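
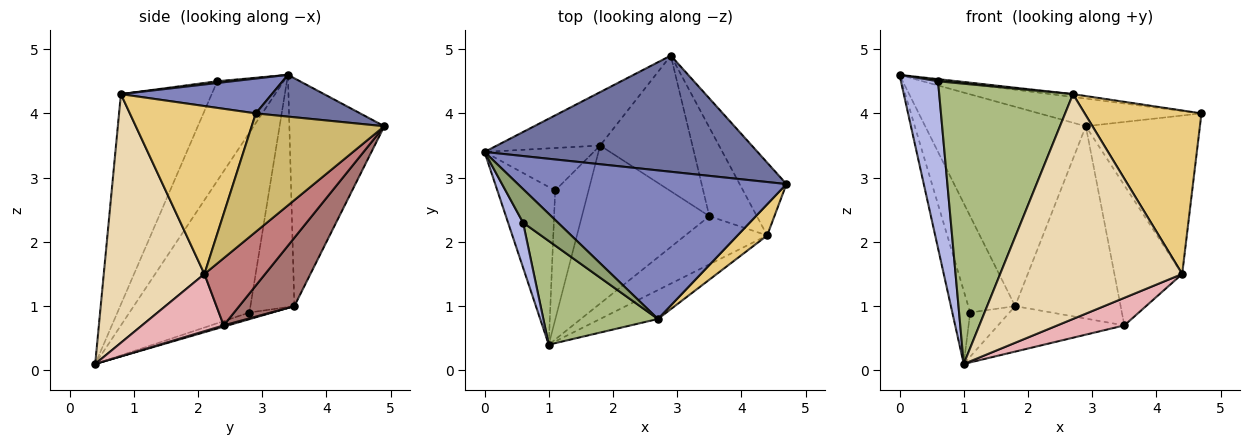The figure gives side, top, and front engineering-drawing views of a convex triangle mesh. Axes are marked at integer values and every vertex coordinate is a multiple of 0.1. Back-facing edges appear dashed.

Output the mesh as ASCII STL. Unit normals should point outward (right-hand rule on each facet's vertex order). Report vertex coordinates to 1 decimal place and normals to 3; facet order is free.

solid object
 facet normal 0.147 0.229 0.962
  outer loop
   vertex 2.9 4.9 3.8
   vertex 0.0 3.4 4.6
   vertex 4.7 2.9 4.0
  endloop
 endfacet
 facet normal 0.129 0.019 0.992
  outer loop
   vertex 2.7 0.8 4.3
   vertex 4.7 2.9 4.0
   vertex 0.0 3.4 4.6
  endloop
 endfacet
 facet normal -0.496 0.839 -0.225
  outer loop
   vertex 1.8 3.5 1.0
   vertex 0.0 3.4 4.6
   vertex 2.9 4.9 3.8
  endloop
 endfacet
 facet normal -0.865 -0.484 0.130
  outer loop
   vertex 0.6 2.3 4.5
   vertex 0.0 3.4 4.6
   vertex 1.0 0.4 0.1
  endloop
 endfacet
 facet normal 0.049 -0.064 0.997
  outer loop
   vertex 0.6 2.3 4.5
   vertex 2.7 0.8 4.3
   vertex 0.0 3.4 4.6
  endloop
 endfacet
 facet normal -0.537 -0.791 0.293
  outer loop
   vertex 0.6 2.3 4.5
   vertex 1.0 0.4 0.1
   vertex 2.7 0.8 4.3
  endloop
 endfacet
 facet normal -0.943 0.140 -0.303
  outer loop
   vertex 1.1 2.8 0.9
   vertex 1.0 0.4 0.1
   vertex 0.0 3.4 4.6
  endloop
 endfacet
 facet normal -0.651 0.695 -0.306
  outer loop
   vertex 1.1 2.8 0.9
   vertex 0.0 3.4 4.6
   vertex 1.8 3.5 1.0
  endloop
 endfacet
 facet normal -0.185 0.318 -0.930
  outer loop
   vertex 1.1 2.8 0.9
   vertex 1.8 3.5 1.0
   vertex 1.0 0.4 0.1
  endloop
 endfacet
 facet normal 0.726 0.625 -0.287
  outer loop
   vertex 4.4 2.1 1.5
   vertex 2.9 4.9 3.8
   vertex 4.7 2.9 4.0
  endloop
 endfacet
 facet normal 0.727 -0.674 0.128
  outer loop
   vertex 4.4 2.1 1.5
   vertex 4.7 2.9 4.0
   vertex 2.7 0.8 4.3
  endloop
 endfacet
 facet normal 0.481 -0.870 -0.112
  outer loop
   vertex 4.4 2.1 1.5
   vertex 2.7 0.8 4.3
   vertex 1.0 0.4 0.1
  endloop
 endfacet
 facet normal 0.393 0.752 -0.530
  outer loop
   vertex 3.5 2.4 0.7
   vertex 1.8 3.5 1.0
   vertex 2.9 4.9 3.8
  endloop
 endfacet
 facet normal 0.604 0.674 -0.426
  outer loop
   vertex 3.5 2.4 0.7
   vertex 2.9 4.9 3.8
   vertex 4.4 2.1 1.5
  endloop
 endfacet
 facet normal 0.009 0.277 -0.961
  outer loop
   vertex 3.5 2.4 0.7
   vertex 1.0 0.4 0.1
   vertex 1.8 3.5 1.0
  endloop
 endfacet
 facet normal 0.518 -0.425 -0.742
  outer loop
   vertex 3.5 2.4 0.7
   vertex 4.4 2.1 1.5
   vertex 1.0 0.4 0.1
  endloop
 endfacet
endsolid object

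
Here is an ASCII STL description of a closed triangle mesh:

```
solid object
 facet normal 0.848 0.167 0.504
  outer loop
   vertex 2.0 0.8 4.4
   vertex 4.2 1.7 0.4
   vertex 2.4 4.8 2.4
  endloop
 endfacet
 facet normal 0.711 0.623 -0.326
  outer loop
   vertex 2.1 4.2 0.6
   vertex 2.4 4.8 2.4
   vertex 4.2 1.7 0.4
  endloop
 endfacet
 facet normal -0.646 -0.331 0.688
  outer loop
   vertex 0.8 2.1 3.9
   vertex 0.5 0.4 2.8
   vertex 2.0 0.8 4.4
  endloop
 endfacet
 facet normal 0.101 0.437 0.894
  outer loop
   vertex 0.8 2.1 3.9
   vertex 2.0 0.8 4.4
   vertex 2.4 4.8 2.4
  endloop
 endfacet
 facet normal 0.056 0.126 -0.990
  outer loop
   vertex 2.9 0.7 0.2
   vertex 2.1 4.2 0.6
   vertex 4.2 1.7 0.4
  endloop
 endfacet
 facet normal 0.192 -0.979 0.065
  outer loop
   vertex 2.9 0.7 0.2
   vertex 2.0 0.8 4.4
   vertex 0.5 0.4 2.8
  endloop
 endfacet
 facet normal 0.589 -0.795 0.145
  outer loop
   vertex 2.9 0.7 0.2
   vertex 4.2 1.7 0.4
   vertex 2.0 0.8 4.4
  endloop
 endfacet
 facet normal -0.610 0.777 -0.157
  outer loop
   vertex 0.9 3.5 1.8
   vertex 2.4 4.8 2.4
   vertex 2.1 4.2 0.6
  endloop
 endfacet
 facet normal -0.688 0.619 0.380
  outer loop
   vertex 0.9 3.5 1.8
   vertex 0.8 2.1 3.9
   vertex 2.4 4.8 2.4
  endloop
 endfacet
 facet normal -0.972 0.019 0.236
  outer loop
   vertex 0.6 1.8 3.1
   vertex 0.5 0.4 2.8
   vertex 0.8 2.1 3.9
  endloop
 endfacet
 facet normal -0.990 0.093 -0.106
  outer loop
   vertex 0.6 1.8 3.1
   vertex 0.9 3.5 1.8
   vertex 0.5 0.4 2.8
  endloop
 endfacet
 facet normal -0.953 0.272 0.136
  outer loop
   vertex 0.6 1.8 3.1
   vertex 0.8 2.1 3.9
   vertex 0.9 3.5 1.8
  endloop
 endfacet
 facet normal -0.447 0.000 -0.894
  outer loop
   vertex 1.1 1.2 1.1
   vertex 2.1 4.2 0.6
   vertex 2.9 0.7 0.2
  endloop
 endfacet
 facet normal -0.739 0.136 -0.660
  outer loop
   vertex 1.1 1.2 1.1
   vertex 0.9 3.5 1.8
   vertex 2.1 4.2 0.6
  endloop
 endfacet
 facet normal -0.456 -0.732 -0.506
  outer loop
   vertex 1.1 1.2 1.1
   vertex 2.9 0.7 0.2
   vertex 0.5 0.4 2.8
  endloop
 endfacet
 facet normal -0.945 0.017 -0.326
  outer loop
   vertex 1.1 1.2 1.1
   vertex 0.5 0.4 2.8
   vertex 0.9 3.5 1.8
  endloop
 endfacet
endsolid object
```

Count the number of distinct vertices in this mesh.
10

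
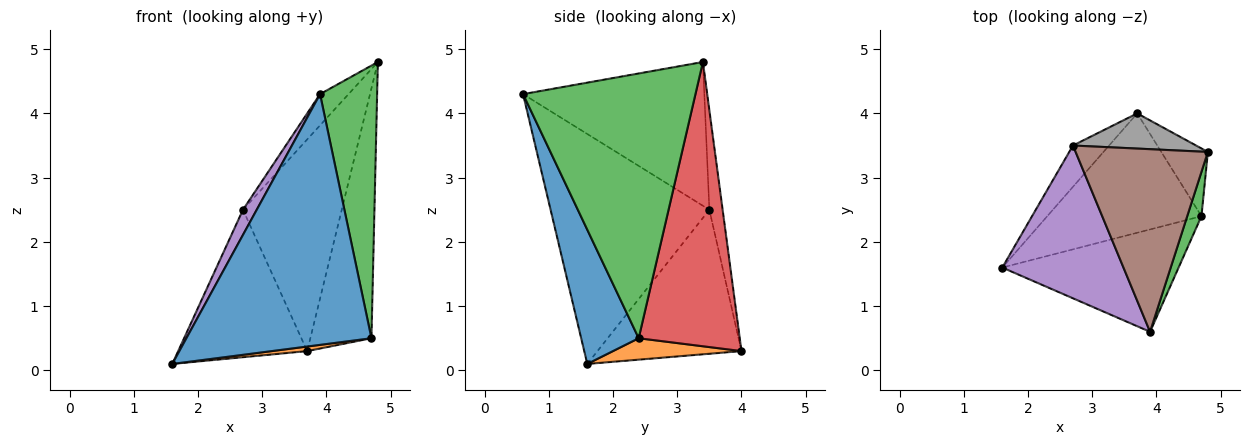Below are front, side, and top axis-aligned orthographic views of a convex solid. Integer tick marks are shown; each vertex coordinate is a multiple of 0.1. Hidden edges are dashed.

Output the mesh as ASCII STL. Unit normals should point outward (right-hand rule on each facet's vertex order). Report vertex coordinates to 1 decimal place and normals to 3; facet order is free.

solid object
 facet normal 0.276 -0.890 -0.363
  outer loop
   vertex 4.7 2.4 0.5
   vertex 3.9 0.6 4.3
   vertex 1.6 1.6 0.1
  endloop
 endfacet
 facet normal 0.137 -0.038 -0.990
  outer loop
   vertex 4.7 2.4 0.5
   vertex 1.6 1.6 0.1
   vertex 3.7 4.0 0.3
  endloop
 endfacet
 facet normal 0.948 -0.314 0.051
  outer loop
   vertex 4.7 2.4 0.5
   vertex 4.8 3.4 4.8
   vertex 3.9 0.6 4.3
  endloop
 endfacet
 facet normal 0.847 0.512 -0.139
  outer loop
   vertex 4.7 2.4 0.5
   vertex 3.7 4.0 0.3
   vertex 4.8 3.4 4.8
  endloop
 endfacet
 facet normal -0.882 -0.076 0.465
  outer loop
   vertex 2.7 3.5 2.5
   vertex 1.6 1.6 0.1
   vertex 3.9 0.6 4.3
  endloop
 endfacet
 facet normal -0.731 0.115 0.673
  outer loop
   vertex 2.7 3.5 2.5
   vertex 3.9 0.6 4.3
   vertex 4.8 3.4 4.8
  endloop
 endfacet
 facet normal -0.732 0.656 -0.184
  outer loop
   vertex 2.7 3.5 2.5
   vertex 3.7 4.0 0.3
   vertex 1.6 1.6 0.1
  endloop
 endfacet
 facet normal -0.131 0.978 0.163
  outer loop
   vertex 2.7 3.5 2.5
   vertex 4.8 3.4 4.8
   vertex 3.7 4.0 0.3
  endloop
 endfacet
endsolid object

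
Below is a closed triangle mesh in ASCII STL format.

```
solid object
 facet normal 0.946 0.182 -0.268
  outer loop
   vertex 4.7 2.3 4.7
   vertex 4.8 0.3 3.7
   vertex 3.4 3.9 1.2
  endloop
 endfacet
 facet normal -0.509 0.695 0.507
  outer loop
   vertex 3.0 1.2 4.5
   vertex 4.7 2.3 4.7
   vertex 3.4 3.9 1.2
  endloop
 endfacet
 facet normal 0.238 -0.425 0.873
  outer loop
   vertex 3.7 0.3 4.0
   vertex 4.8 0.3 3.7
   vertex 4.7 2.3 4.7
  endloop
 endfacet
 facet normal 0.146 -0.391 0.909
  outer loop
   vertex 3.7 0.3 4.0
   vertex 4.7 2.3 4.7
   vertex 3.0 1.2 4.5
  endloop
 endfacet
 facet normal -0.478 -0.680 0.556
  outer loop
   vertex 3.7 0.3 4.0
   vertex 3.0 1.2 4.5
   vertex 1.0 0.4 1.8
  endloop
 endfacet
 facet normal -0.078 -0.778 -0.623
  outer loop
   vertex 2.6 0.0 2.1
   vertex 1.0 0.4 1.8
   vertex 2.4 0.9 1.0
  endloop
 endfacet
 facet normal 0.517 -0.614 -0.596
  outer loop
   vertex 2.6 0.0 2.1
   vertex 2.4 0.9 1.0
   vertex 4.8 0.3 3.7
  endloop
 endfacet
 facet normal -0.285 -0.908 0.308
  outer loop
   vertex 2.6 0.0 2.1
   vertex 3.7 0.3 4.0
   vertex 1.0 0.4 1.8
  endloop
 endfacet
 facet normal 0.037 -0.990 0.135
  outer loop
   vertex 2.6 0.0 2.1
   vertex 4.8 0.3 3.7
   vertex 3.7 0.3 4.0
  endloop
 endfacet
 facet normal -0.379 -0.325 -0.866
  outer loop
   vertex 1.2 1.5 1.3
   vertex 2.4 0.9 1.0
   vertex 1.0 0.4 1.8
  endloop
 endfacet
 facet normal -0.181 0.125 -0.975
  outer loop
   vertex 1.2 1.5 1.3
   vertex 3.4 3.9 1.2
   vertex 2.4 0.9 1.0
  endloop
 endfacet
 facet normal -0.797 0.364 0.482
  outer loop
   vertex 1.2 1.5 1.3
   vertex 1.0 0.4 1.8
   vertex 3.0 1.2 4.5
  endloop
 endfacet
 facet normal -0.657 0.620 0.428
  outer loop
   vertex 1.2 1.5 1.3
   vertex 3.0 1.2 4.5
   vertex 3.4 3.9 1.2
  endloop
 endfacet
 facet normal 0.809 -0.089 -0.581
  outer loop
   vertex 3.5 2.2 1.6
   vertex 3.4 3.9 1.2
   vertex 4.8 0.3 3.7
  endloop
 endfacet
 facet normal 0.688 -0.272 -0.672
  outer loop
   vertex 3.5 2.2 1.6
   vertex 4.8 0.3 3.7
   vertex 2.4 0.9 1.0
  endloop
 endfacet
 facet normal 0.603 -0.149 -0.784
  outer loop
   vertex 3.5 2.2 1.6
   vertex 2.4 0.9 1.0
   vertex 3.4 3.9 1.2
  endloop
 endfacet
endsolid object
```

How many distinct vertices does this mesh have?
10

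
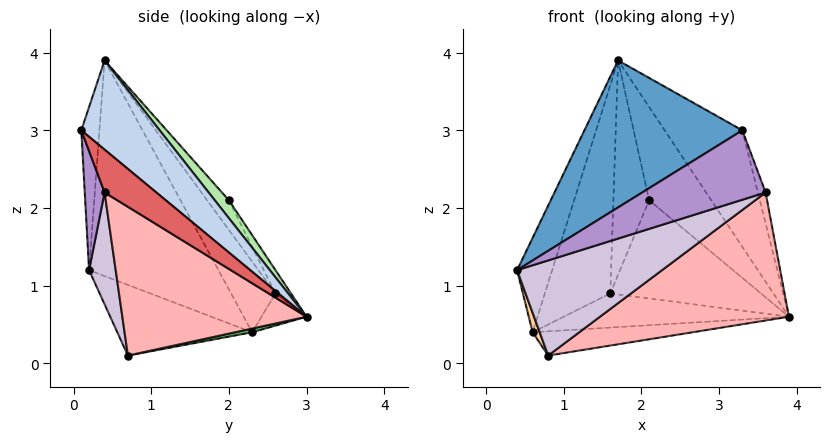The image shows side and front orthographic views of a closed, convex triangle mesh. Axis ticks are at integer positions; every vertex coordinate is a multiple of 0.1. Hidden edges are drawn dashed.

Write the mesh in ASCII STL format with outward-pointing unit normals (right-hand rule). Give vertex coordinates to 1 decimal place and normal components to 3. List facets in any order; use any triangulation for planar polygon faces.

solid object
 facet normal -0.113 -0.985 0.127
  outer loop
   vertex 1.7 0.4 3.9
   vertex 0.4 0.2 1.2
   vertex 3.3 0.1 3.0
  endloop
 endfacet
 facet normal 0.495 0.491 0.717
  outer loop
   vertex 1.7 0.4 3.9
   vertex 3.3 0.1 3.0
   vertex 3.9 3.0 0.6
  endloop
 endfacet
 facet normal -0.882 0.239 0.407
  outer loop
   vertex 0.6 2.3 0.4
   vertex 0.4 0.2 1.2
   vertex 1.7 0.4 3.9
  endloop
 endfacet
 facet normal -0.931 -0.049 -0.361
  outer loop
   vertex 0.8 0.7 0.1
   vertex 0.4 0.2 1.2
   vertex 0.6 2.3 0.4
  endloop
 endfacet
 facet normal 0.020 0.187 -0.982
  outer loop
   vertex 0.8 0.7 0.1
   vertex 0.6 2.3 0.4
   vertex 3.9 3.0 0.6
  endloop
 endfacet
 facet normal 0.163 0.719 0.675
  outer loop
   vertex 2.1 2.0 2.1
   vertex 1.7 0.4 3.9
   vertex 3.9 3.0 0.6
  endloop
 endfacet
 facet normal 0.910 0.136 0.392
  outer loop
   vertex 3.6 0.4 2.2
   vertex 3.9 3.0 0.6
   vertex 3.3 0.1 3.0
  endloop
 endfacet
 facet normal 0.485 -0.498 -0.718
  outer loop
   vertex 3.6 0.4 2.2
   vertex 0.8 0.7 0.1
   vertex 3.9 3.0 0.6
  endloop
 endfacet
 facet normal 0.152 -0.943 -0.297
  outer loop
   vertex 3.6 0.4 2.2
   vertex 3.3 0.1 3.0
   vertex 0.4 0.2 1.2
  endloop
 endfacet
 facet normal 0.169 -0.919 -0.356
  outer loop
   vertex 3.6 0.4 2.2
   vertex 0.4 0.2 1.2
   vertex 0.8 0.7 0.1
  endloop
 endfacet
 facet normal -0.476 0.702 0.530
  outer loop
   vertex 1.6 2.6 0.9
   vertex 0.6 2.3 0.4
   vertex 1.7 0.4 3.9
  endloop
 endfacet
 facet normal -0.437 0.718 0.541
  outer loop
   vertex 1.6 2.6 0.9
   vertex 1.7 0.4 3.9
   vertex 2.1 2.0 2.1
  endloop
 endfacet
 facet normal -0.192 0.962 -0.192
  outer loop
   vertex 1.6 2.6 0.9
   vertex 3.9 3.0 0.6
   vertex 0.6 2.3 0.4
  endloop
 endfacet
 facet normal -0.090 0.875 0.475
  outer loop
   vertex 1.6 2.6 0.9
   vertex 2.1 2.0 2.1
   vertex 3.9 3.0 0.6
  endloop
 endfacet
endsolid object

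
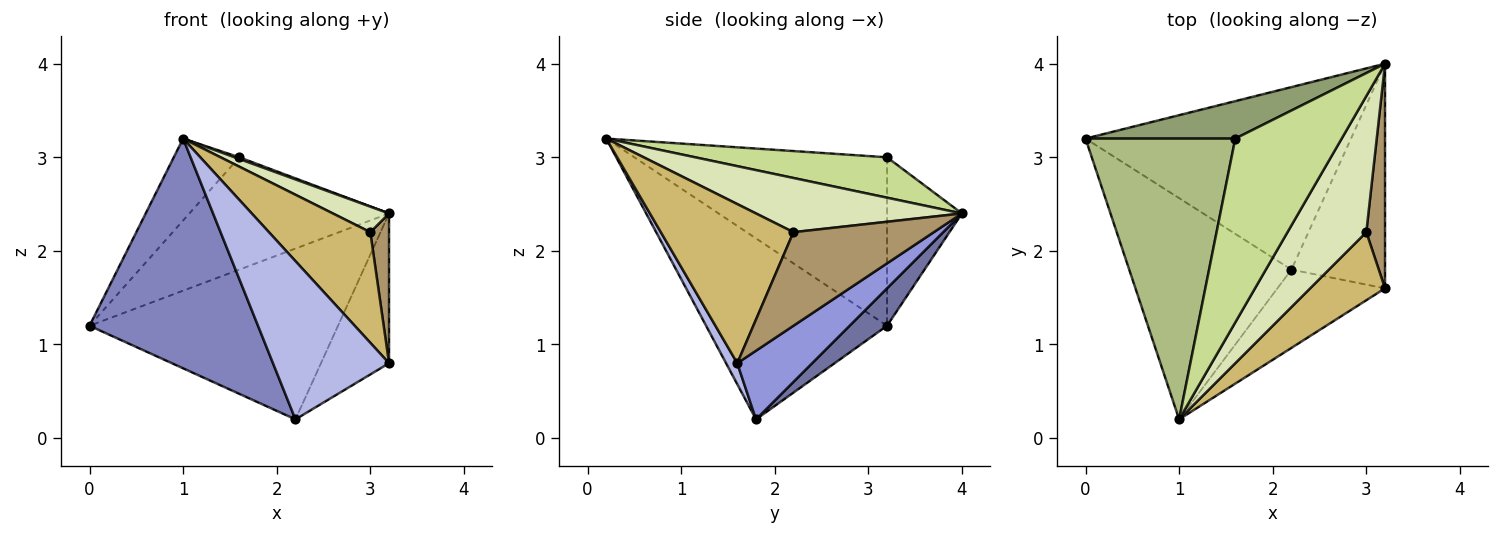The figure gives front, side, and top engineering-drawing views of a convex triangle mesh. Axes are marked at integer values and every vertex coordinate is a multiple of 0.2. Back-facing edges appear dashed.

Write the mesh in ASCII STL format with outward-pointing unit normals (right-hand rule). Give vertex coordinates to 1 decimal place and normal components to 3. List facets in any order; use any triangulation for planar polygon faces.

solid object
 facet normal 0.102 0.680 -0.726
  outer loop
   vertex 2.2 1.8 0.2
   vertex 0.0 3.2 1.2
   vertex 3.2 4.0 2.4
  endloop
 endfacet
 facet normal -0.612 -0.570 -0.549
  outer loop
   vertex 2.2 1.8 0.2
   vertex 1.0 0.2 3.2
   vertex 0.0 3.2 1.2
  endloop
 endfacet
 facet normal 0.521 0.474 -0.710
  outer loop
   vertex 3.2 1.6 0.8
   vertex 2.2 1.8 0.2
   vertex 3.2 4.0 2.4
  endloop
 endfacet
 facet normal 0.086 -0.893 -0.442
  outer loop
   vertex 3.2 1.6 0.8
   vertex 1.0 0.2 3.2
   vertex 2.2 1.8 0.2
  endloop
 endfacet
 facet normal -0.335 0.894 0.298
  outer loop
   vertex 1.6 3.2 3.0
   vertex 3.2 4.0 2.4
   vertex 0.0 3.2 1.2
  endloop
 endfacet
 facet normal -0.734 0.190 0.652
  outer loop
   vertex 1.6 3.2 3.0
   vertex 0.0 3.2 1.2
   vertex 1.0 0.2 3.2
  endloop
 endfacet
 facet normal 0.355 -0.009 0.935
  outer loop
   vertex 1.6 3.2 3.0
   vertex 1.0 0.2 3.2
   vertex 3.2 4.0 2.4
  endloop
 endfacet
 facet normal 0.560 -0.153 0.814
  outer loop
   vertex 3.0 2.2 2.2
   vertex 3.2 4.0 2.4
   vertex 1.0 0.2 3.2
  endloop
 endfacet
 facet normal 0.972 -0.130 0.194
  outer loop
   vertex 3.0 2.2 2.2
   vertex 3.2 1.6 0.8
   vertex 3.2 4.0 2.4
  endloop
 endfacet
 facet normal 0.744 -0.569 0.350
  outer loop
   vertex 3.0 2.2 2.2
   vertex 1.0 0.2 3.2
   vertex 3.2 1.6 0.8
  endloop
 endfacet
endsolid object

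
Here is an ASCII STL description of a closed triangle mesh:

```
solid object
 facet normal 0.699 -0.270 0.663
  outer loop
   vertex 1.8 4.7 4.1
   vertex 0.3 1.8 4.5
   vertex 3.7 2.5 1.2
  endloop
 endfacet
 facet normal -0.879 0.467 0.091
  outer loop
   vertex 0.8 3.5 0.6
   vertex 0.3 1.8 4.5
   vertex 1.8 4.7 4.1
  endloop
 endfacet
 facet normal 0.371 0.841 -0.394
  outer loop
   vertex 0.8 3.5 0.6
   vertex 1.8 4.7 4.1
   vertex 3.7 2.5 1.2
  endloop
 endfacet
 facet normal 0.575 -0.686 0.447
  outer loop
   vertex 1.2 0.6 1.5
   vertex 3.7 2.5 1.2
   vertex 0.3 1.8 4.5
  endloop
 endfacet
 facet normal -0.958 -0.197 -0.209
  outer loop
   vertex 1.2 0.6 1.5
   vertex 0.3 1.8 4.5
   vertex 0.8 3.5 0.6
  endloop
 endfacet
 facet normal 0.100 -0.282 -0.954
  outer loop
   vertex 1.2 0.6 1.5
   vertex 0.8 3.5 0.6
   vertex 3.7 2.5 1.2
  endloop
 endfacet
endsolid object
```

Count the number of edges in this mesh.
9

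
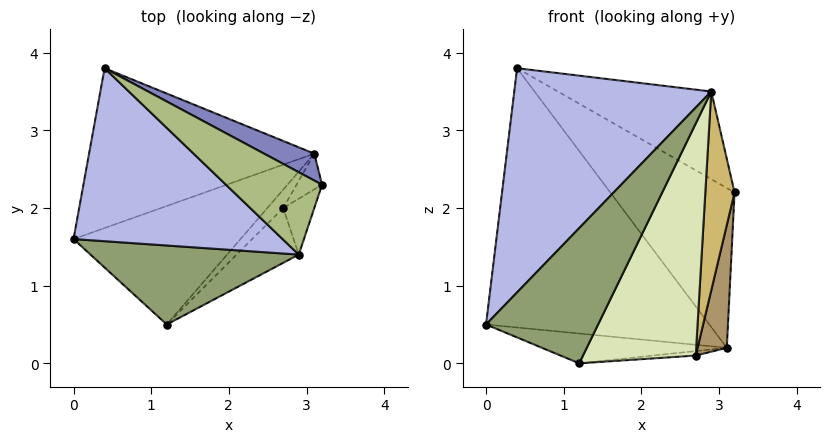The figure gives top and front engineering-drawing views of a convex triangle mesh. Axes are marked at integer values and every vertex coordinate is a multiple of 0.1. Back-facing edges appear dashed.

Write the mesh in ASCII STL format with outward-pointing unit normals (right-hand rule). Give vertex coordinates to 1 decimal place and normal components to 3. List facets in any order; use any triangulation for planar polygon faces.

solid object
 facet normal -0.333 0.803 -0.495
  outer loop
   vertex 3.1 2.7 0.2
   vertex 0.0 1.6 0.5
   vertex 0.4 3.8 3.8
  endloop
 endfacet
 facet normal 0.529 0.837 0.141
  outer loop
   vertex 3.1 2.7 0.2
   vertex 0.4 3.8 3.8
   vertex 3.2 2.3 2.2
  endloop
 endfacet
 facet normal -0.178 0.240 -0.954
  outer loop
   vertex 3.1 2.7 0.2
   vertex 1.2 0.5 0.0
   vertex 0.0 1.6 0.5
  endloop
 endfacet
 facet normal -0.566 -0.653 0.504
  outer loop
   vertex 2.9 1.4 3.5
   vertex 0.4 3.8 3.8
   vertex 0.0 1.6 0.5
  endloop
 endfacet
 facet normal -0.503 -0.746 0.436
  outer loop
   vertex 2.9 1.4 3.5
   vertex 0.0 1.6 0.5
   vertex 1.2 0.5 0.0
  endloop
 endfacet
 facet normal 0.616 0.574 0.540
  outer loop
   vertex 2.9 1.4 3.5
   vertex 3.2 2.3 2.2
   vertex 0.4 3.8 3.8
  endloop
 endfacet
 facet normal -0.170 0.234 -0.957
  outer loop
   vertex 2.7 2.0 0.1
   vertex 1.2 0.5 0.0
   vertex 3.1 2.7 0.2
  endloop
 endfacet
 facet normal 0.703 -0.692 -0.163
  outer loop
   vertex 2.7 2.0 0.1
   vertex 2.9 1.4 3.5
   vertex 1.2 0.5 0.0
  endloop
 endfacet
 facet normal 0.868 -0.476 -0.139
  outer loop
   vertex 2.7 2.0 0.1
   vertex 3.1 2.7 0.2
   vertex 3.2 2.3 2.2
  endloop
 endfacet
 facet normal 0.864 -0.485 -0.136
  outer loop
   vertex 2.7 2.0 0.1
   vertex 3.2 2.3 2.2
   vertex 2.9 1.4 3.5
  endloop
 endfacet
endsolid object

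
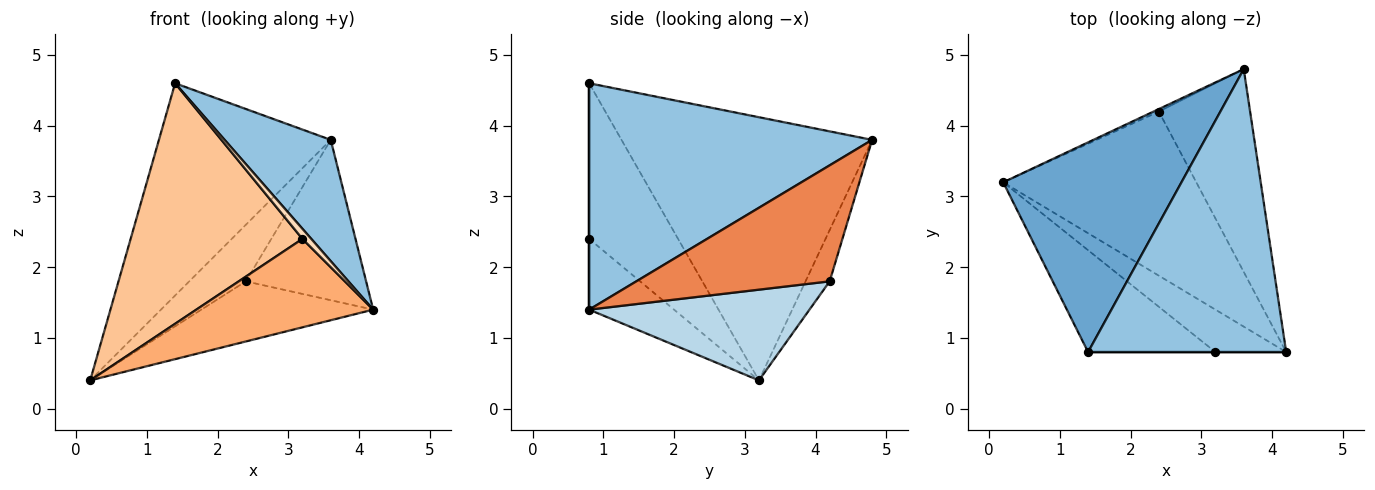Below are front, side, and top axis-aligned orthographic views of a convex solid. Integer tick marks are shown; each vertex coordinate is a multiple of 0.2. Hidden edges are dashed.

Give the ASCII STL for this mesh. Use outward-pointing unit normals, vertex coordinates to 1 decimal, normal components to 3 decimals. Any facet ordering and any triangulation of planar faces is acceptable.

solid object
 facet normal -0.720 0.494 0.488
  outer loop
   vertex 1.4 0.8 4.6
   vertex 3.6 4.8 3.8
   vertex 0.2 3.2 0.4
  endloop
 endfacet
 facet normal 0.724 -0.272 0.634
  outer loop
   vertex 1.4 0.8 4.6
   vertex 4.2 0.8 1.4
   vertex 3.6 4.8 3.8
  endloop
 endfacet
 facet normal 0.404 0.315 -0.859
  outer loop
   vertex 2.4 4.2 1.8
   vertex 4.2 0.8 1.4
   vertex 0.2 3.2 0.4
  endloop
 endfacet
 facet normal -0.392 0.919 -0.041
  outer loop
   vertex 2.4 4.2 1.8
   vertex 0.2 3.2 0.4
   vertex 3.6 4.8 3.8
  endloop
 endfacet
 facet normal 0.706 0.439 -0.555
  outer loop
   vertex 2.4 4.2 1.8
   vertex 3.6 4.8 3.8
   vertex 4.2 0.8 1.4
  endloop
 endfacet
 facet normal -0.397 -0.827 -0.397
  outer loop
   vertex 3.2 0.8 2.4
   vertex 0.2 3.2 0.4
   vertex 4.2 0.8 1.4
  endloop
 endfacet
 facet normal -0.430 -0.831 -0.352
  outer loop
   vertex 3.2 0.8 2.4
   vertex 1.4 0.8 4.6
   vertex 0.2 3.2 0.4
  endloop
 endfacet
 facet normal 0.000 -1.000 0.000
  outer loop
   vertex 3.2 0.8 2.4
   vertex 4.2 0.8 1.4
   vertex 1.4 0.8 4.6
  endloop
 endfacet
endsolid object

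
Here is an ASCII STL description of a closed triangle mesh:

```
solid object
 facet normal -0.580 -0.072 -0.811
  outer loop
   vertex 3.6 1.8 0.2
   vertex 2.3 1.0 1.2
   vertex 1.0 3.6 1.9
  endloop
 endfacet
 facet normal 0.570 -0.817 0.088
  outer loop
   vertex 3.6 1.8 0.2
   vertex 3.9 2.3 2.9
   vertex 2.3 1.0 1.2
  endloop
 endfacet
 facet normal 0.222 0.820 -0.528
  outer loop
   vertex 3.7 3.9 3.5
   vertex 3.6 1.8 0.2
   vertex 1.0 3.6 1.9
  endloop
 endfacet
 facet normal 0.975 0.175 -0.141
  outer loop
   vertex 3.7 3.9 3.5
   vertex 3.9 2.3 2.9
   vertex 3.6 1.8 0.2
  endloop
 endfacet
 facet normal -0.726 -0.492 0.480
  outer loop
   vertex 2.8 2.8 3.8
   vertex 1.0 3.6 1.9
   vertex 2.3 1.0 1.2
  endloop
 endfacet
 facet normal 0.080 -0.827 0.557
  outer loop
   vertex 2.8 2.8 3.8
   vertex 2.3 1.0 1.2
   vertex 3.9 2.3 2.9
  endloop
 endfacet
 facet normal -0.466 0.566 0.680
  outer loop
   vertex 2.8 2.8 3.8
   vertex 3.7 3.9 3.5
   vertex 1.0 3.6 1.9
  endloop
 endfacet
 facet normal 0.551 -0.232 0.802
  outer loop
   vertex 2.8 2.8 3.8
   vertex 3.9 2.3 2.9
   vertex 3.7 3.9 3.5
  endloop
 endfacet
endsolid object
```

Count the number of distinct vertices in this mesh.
6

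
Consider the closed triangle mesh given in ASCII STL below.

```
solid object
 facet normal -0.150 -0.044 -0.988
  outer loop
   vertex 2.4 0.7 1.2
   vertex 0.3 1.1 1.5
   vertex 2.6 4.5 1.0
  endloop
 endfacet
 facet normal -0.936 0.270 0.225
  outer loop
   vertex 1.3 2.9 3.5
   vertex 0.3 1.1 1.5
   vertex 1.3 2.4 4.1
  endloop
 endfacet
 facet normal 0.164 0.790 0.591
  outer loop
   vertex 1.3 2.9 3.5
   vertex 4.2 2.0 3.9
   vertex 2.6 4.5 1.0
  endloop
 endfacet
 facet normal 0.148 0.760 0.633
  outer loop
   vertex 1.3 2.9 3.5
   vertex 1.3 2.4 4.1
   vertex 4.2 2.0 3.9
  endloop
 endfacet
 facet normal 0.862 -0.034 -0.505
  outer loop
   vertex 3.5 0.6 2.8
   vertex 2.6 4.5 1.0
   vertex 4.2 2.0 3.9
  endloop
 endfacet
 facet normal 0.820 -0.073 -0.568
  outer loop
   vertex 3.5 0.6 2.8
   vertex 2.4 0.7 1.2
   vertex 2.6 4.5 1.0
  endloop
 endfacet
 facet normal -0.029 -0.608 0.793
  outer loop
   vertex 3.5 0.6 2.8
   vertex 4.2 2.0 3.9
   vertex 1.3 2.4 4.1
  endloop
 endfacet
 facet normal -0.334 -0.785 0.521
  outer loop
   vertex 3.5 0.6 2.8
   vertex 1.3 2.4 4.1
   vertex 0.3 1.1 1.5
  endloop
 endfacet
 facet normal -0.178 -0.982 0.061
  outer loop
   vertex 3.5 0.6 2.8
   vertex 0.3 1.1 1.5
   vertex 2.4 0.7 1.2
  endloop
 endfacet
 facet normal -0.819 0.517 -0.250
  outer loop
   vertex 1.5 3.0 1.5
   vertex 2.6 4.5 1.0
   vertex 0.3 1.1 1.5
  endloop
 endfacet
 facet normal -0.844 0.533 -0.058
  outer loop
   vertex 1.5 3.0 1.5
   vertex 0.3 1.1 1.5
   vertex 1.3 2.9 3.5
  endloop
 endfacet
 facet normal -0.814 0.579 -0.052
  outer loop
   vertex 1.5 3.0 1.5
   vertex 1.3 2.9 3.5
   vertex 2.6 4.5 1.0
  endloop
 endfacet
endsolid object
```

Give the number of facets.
12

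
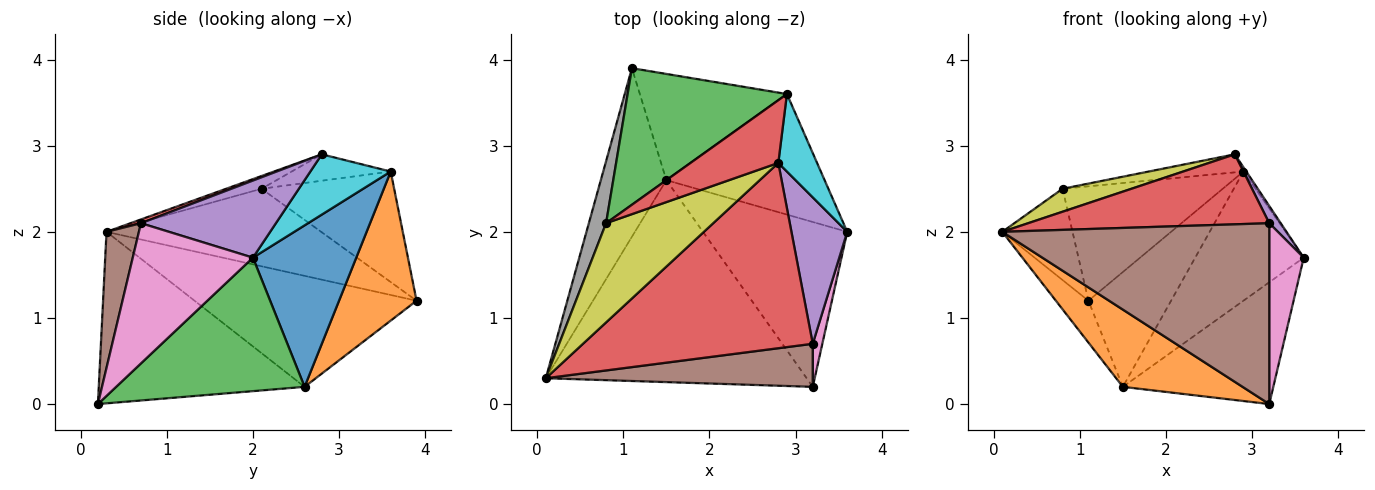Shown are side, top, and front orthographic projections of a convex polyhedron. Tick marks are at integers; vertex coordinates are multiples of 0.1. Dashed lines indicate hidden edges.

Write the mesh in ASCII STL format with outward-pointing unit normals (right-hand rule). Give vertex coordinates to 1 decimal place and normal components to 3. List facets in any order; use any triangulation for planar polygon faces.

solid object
 facet normal -0.854 0.125 -0.504
  outer loop
   vertex 1.5 2.6 0.2
   vertex 0.1 0.3 2.0
   vertex 1.1 3.9 1.2
  endloop
 endfacet
 facet normal -0.523 -0.304 -0.796
  outer loop
   vertex 1.5 2.6 0.2
   vertex 3.2 0.2 0.0
   vertex 0.1 0.3 2.0
  endloop
 endfacet
 facet normal 0.597 0.477 -0.645
  outer loop
   vertex 1.5 2.6 0.2
   vertex 3.6 2.0 1.7
   vertex 3.2 0.2 0.0
  endloop
 endfacet
 facet normal 0.015 -0.353 0.935
  outer loop
   vertex 3.2 0.7 2.1
   vertex 2.8 2.8 2.9
   vertex 0.1 0.3 2.0
  endloop
 endfacet
 facet normal 0.808 -0.069 0.585
  outer loop
   vertex 3.2 0.7 2.1
   vertex 3.6 2.0 1.7
   vertex 2.8 2.8 2.9
  endloop
 endfacet
 facet normal 0.117 -0.966 0.230
  outer loop
   vertex 3.2 0.7 2.1
   vertex 0.1 0.3 2.0
   vertex 3.2 0.2 0.0
  endloop
 endfacet
 facet normal 0.959 -0.275 0.065
  outer loop
   vertex 3.2 0.7 2.1
   vertex 3.2 0.2 0.0
   vertex 3.6 2.0 1.7
  endloop
 endfacet
 facet normal -0.930 0.304 0.207
  outer loop
   vertex 0.8 2.1 2.5
   vertex 1.1 3.9 1.2
   vertex 0.1 0.3 2.0
  endloop
 endfacet
 facet normal -0.115 -0.224 0.968
  outer loop
   vertex 0.8 2.1 2.5
   vertex 0.1 0.3 2.0
   vertex 2.8 2.8 2.9
  endloop
 endfacet
 facet normal 0.841 0.030 0.541
  outer loop
   vertex 2.9 3.6 2.7
   vertex 2.8 2.8 2.9
   vertex 3.6 2.0 1.7
  endloop
 endfacet
 facet normal 0.571 0.600 -0.560
  outer loop
   vertex 2.9 3.6 2.7
   vertex 3.6 2.0 1.7
   vertex 1.5 2.6 0.2
  endloop
 endfacet
 facet normal 0.567 0.605 -0.559
  outer loop
   vertex 2.9 3.6 2.7
   vertex 1.5 2.6 0.2
   vertex 1.1 3.9 1.2
  endloop
 endfacet
 facet normal -0.469 0.567 0.677
  outer loop
   vertex 2.9 3.6 2.7
   vertex 1.1 3.9 1.2
   vertex 0.8 2.1 2.5
  endloop
 endfacet
 facet normal -0.278 0.266 0.923
  outer loop
   vertex 2.9 3.6 2.7
   vertex 0.8 2.1 2.5
   vertex 2.8 2.8 2.9
  endloop
 endfacet
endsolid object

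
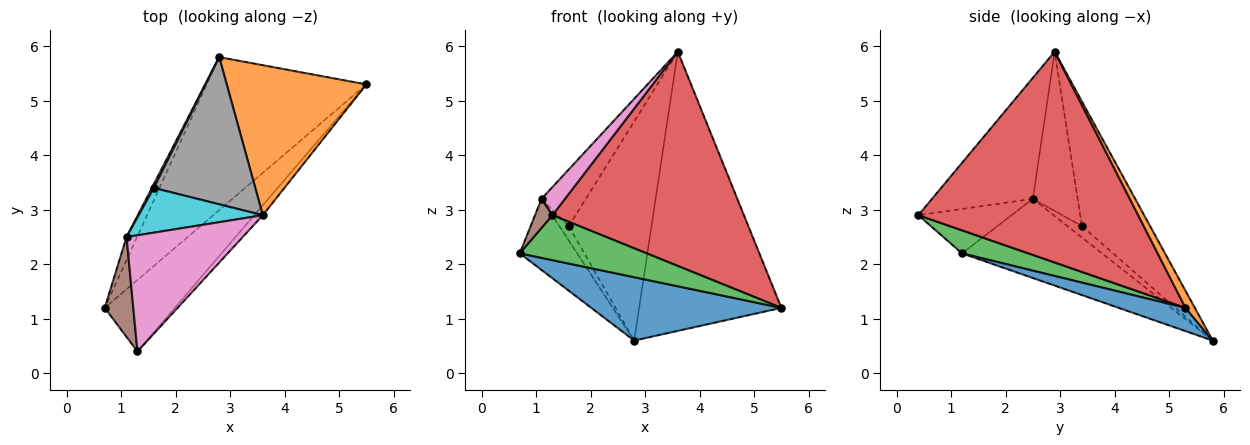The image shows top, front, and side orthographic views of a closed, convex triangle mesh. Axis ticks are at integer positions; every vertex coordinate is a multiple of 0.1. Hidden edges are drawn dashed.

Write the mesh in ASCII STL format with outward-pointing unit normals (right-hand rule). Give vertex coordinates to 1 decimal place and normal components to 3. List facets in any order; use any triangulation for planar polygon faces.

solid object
 facet normal 0.133 -0.379 -0.916
  outer loop
   vertex 2.8 5.8 0.6
   vertex 5.5 5.3 1.2
   vertex 0.7 1.2 2.2
  endloop
 endfacet
 facet normal 0.058 0.879 0.472
  outer loop
   vertex 3.6 2.9 5.9
   vertex 5.5 5.3 1.2
   vertex 2.8 5.8 0.6
  endloop
 endfacet
 facet normal 0.268 -0.513 -0.816
  outer loop
   vertex 1.3 0.4 2.9
   vertex 0.7 1.2 2.2
   vertex 5.5 5.3 1.2
  endloop
 endfacet
 facet normal 0.754 -0.657 -0.031
  outer loop
   vertex 1.3 0.4 2.9
   vertex 5.5 5.3 1.2
   vertex 3.6 2.9 5.9
  endloop
 endfacet
 facet normal -0.918 0.377 -0.122
  outer loop
   vertex 1.1 2.5 3.2
   vertex 2.8 5.8 0.6
   vertex 0.7 1.2 2.2
  endloop
 endfacet
 facet normal -0.831 -0.155 0.534
  outer loop
   vertex 1.1 2.5 3.2
   vertex 0.7 1.2 2.2
   vertex 1.3 0.4 2.9
  endloop
 endfacet
 facet normal -0.711 -0.165 0.683
  outer loop
   vertex 1.1 2.5 3.2
   vertex 1.3 0.4 2.9
   vertex 3.6 2.9 5.9
  endloop
 endfacet
 facet normal -0.565 0.685 0.460
  outer loop
   vertex 1.6 3.4 2.7
   vertex 3.6 2.9 5.9
   vertex 2.8 5.8 0.6
  endloop
 endfacet
 facet normal -0.829 0.541 0.144
  outer loop
   vertex 1.6 3.4 2.7
   vertex 2.8 5.8 0.6
   vertex 1.1 2.5 3.2
  endloop
 endfacet
 facet normal -0.622 0.615 0.485
  outer loop
   vertex 1.6 3.4 2.7
   vertex 1.1 2.5 3.2
   vertex 3.6 2.9 5.9
  endloop
 endfacet
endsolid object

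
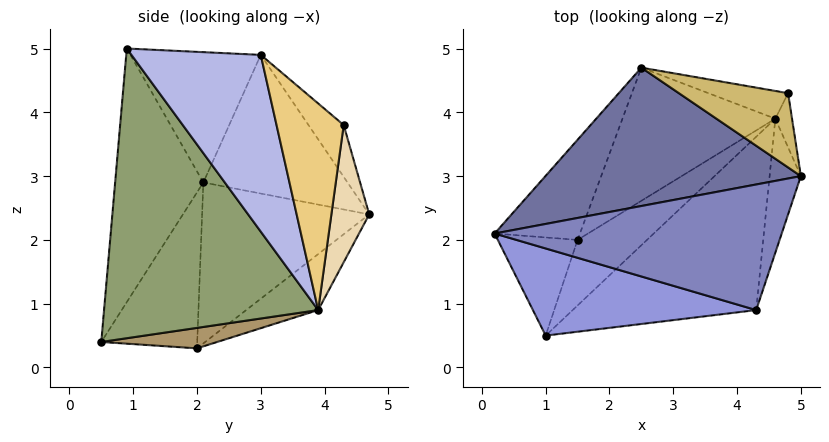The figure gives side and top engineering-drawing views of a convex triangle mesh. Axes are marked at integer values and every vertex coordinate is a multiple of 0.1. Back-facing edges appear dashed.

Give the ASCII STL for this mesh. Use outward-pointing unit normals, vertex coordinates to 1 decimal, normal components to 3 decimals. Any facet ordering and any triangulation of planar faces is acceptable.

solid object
 facet normal -0.411 0.509 0.757
  outer loop
   vertex 2.5 4.7 2.4
   vertex 0.2 2.1 2.9
   vertex 5.0 3.0 4.9
  endloop
 endfacet
 facet normal -0.407 0.178 0.896
  outer loop
   vertex 4.3 0.9 5.0
   vertex 5.0 3.0 4.9
   vertex 0.2 2.1 2.9
  endloop
 endfacet
 facet normal -0.435 -0.815 0.383
  outer loop
   vertex 4.3 0.9 5.0
   vertex 0.2 2.1 2.9
   vertex 1.0 0.5 0.4
  endloop
 endfacet
 facet normal 0.933 -0.319 -0.165
  outer loop
   vertex 4.3 0.9 5.0
   vertex 4.6 3.9 0.9
   vertex 5.0 3.0 4.9
  endloop
 endfacet
 facet normal 0.655 -0.632 -0.415
  outer loop
   vertex 4.3 0.9 5.0
   vertex 1.0 0.5 0.4
   vertex 4.6 3.9 0.9
  endloop
 endfacet
 facet normal -0.727 0.569 -0.385
  outer loop
   vertex 1.5 2.0 0.3
   vertex 0.2 2.1 2.9
   vertex 2.5 4.7 2.4
  endloop
 endfacet
 facet normal -0.860 0.257 -0.440
  outer loop
   vertex 1.5 2.0 0.3
   vertex 1.0 0.5 0.4
   vertex 0.2 2.1 2.9
  endloop
 endfacet
 facet normal -0.261 0.651 -0.713
  outer loop
   vertex 1.5 2.0 0.3
   vertex 2.5 4.7 2.4
   vertex 4.6 3.9 0.9
  endloop
 endfacet
 facet normal 0.279 -0.156 -0.947
  outer loop
   vertex 1.5 2.0 0.3
   vertex 4.6 3.9 0.9
   vertex 1.0 0.5 0.4
  endloop
 endfacet
 facet normal -0.351 0.573 0.741
  outer loop
   vertex 4.8 4.3 3.8
   vertex 2.5 4.7 2.4
   vertex 5.0 3.0 4.9
  endloop
 endfacet
 facet normal 0.993 0.085 -0.080
  outer loop
   vertex 4.8 4.3 3.8
   vertex 5.0 3.0 4.9
   vertex 4.6 3.9 0.9
  endloop
 endfacet
 facet normal 0.257 0.955 -0.149
  outer loop
   vertex 4.8 4.3 3.8
   vertex 4.6 3.9 0.9
   vertex 2.5 4.7 2.4
  endloop
 endfacet
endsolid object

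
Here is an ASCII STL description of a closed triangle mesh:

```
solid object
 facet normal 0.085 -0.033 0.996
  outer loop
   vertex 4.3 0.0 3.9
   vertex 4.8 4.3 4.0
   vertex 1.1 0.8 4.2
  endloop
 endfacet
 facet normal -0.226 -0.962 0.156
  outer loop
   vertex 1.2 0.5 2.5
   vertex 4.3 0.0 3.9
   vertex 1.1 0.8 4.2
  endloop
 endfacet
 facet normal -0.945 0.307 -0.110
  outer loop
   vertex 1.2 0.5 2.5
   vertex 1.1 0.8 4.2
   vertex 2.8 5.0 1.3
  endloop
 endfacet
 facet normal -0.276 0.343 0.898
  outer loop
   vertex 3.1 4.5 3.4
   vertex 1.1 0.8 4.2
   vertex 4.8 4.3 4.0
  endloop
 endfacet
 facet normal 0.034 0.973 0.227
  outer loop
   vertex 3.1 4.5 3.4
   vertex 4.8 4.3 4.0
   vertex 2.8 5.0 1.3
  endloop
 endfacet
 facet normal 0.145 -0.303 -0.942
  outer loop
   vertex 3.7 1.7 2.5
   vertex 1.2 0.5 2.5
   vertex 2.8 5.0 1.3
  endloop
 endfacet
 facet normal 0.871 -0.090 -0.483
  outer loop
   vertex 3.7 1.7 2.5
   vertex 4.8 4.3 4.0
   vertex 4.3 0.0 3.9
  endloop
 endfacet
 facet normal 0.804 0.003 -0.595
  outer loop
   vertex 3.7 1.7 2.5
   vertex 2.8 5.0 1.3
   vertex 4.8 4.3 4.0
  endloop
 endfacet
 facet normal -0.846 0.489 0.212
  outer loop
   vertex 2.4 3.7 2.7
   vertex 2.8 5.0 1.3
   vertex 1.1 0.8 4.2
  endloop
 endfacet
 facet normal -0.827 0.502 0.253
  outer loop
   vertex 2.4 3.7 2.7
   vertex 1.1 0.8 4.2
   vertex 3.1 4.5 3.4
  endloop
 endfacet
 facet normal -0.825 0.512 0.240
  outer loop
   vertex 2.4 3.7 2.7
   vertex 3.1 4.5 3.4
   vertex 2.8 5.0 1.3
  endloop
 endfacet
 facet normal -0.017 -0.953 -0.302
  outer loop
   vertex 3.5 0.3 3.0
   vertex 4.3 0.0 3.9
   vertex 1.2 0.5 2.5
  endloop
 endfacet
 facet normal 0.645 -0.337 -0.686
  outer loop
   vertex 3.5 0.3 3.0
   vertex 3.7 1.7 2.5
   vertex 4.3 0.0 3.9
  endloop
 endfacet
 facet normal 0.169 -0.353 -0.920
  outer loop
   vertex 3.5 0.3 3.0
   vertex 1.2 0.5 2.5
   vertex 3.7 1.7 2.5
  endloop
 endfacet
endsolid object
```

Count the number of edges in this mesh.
21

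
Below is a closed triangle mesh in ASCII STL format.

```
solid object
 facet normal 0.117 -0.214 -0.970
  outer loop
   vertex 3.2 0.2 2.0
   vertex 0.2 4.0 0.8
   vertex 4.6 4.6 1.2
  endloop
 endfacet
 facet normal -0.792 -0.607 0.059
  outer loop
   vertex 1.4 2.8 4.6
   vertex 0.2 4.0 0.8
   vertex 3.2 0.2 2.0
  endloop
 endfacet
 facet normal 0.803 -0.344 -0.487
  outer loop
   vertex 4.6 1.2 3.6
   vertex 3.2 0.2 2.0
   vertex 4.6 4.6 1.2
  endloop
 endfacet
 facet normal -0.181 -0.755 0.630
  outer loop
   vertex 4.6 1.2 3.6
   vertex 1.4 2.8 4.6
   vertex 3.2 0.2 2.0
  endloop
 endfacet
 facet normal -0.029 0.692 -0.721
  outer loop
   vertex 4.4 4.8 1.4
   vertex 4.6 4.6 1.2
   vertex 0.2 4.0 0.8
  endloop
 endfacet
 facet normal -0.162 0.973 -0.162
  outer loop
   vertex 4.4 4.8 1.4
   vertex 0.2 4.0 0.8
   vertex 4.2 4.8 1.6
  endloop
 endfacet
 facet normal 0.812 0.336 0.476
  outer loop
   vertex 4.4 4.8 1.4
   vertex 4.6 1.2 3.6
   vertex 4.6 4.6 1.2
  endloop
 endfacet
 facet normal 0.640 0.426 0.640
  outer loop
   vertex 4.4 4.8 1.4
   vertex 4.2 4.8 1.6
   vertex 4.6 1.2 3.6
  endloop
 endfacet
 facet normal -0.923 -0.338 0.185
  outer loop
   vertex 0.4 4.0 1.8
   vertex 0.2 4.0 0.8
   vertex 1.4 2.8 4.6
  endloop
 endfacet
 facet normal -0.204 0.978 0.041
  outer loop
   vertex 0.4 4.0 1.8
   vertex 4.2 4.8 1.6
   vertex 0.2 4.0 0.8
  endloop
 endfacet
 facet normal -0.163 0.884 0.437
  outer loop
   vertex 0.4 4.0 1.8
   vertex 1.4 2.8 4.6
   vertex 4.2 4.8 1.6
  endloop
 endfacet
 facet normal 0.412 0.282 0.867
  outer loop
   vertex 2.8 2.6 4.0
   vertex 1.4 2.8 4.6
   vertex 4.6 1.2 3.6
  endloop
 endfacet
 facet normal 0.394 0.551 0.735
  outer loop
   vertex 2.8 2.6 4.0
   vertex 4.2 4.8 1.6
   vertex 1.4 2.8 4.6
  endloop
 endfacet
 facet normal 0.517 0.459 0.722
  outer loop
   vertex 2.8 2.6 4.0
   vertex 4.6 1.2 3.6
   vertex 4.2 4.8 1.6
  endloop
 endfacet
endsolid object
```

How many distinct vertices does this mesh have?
9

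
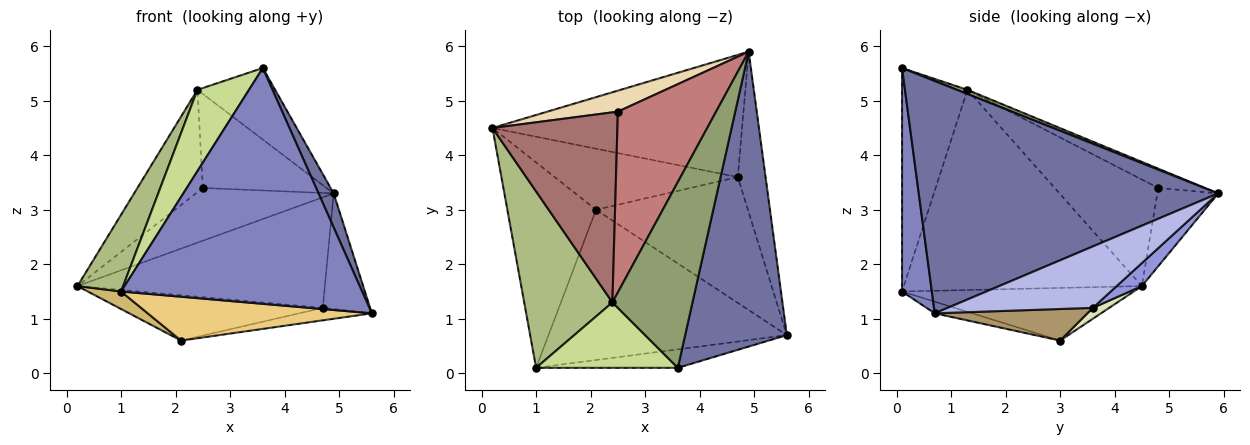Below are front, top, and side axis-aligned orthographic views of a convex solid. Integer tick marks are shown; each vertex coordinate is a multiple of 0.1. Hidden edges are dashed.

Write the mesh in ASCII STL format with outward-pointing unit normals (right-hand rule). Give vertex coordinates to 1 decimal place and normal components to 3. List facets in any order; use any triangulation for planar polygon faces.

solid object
 facet normal 0.915 -0.046 0.401
  outer loop
   vertex 3.6 0.1 5.6
   vertex 5.6 0.7 1.1
   vertex 4.9 5.9 3.3
  endloop
 endfacet
 facet normal 0.122 -0.989 -0.078
  outer loop
   vertex 1.0 0.1 1.5
   vertex 5.6 0.7 1.1
   vertex 3.6 0.1 5.6
  endloop
 endfacet
 facet normal 0.068 0.669 -0.740
  outer loop
   vertex 4.7 3.6 1.2
   vertex 0.2 4.5 1.6
   vertex 4.9 5.9 3.3
  endloop
 endfacet
 facet normal 0.873 0.285 -0.395
  outer loop
   vertex 4.7 3.6 1.2
   vertex 4.9 5.9 3.3
   vertex 5.6 0.7 1.1
  endloop
 endfacet
 facet normal 0.048 0.359 0.932
  outer loop
   vertex 2.4 1.3 5.2
   vertex 3.6 0.1 5.6
   vertex 4.9 5.9 3.3
  endloop
 endfacet
 facet normal -0.901 -0.173 0.397
  outer loop
   vertex 2.4 1.3 5.2
   vertex 0.2 4.5 1.6
   vertex 1.0 0.1 1.5
  endloop
 endfacet
 facet normal -0.703 -0.554 0.446
  outer loop
   vertex 2.4 1.3 5.2
   vertex 1.0 0.1 1.5
   vertex 3.6 0.1 5.6
  endloop
 endfacet
 facet normal 0.048 0.595 -0.802
  outer loop
   vertex 2.1 3.0 0.6
   vertex 0.2 4.5 1.6
   vertex 4.7 3.6 1.2
  endloop
 endfacet
 facet normal 0.203 0.096 -0.974
  outer loop
   vertex 2.1 3.0 0.6
   vertex 4.7 3.6 1.2
   vertex 5.6 0.7 1.1
  endloop
 endfacet
 facet normal -0.509 -0.073 -0.858
  outer loop
   vertex 2.1 3.0 0.6
   vertex 1.0 0.1 1.5
   vertex 0.2 4.5 1.6
  endloop
 endfacet
 facet normal -0.047 -0.280 -0.959
  outer loop
   vertex 2.1 3.0 0.6
   vertex 5.6 0.7 1.1
   vertex 1.0 0.1 1.5
  endloop
 endfacet
 facet normal -0.380 0.860 0.342
  outer loop
   vertex 2.5 4.8 3.4
   vertex 4.9 5.9 3.3
   vertex 0.2 4.5 1.6
  endloop
 endfacet
 facet normal -0.600 0.379 0.704
  outer loop
   vertex 2.5 4.8 3.4
   vertex 0.2 4.5 1.6
   vertex 2.4 1.3 5.2
  endloop
 endfacet
 facet normal -0.172 0.454 0.874
  outer loop
   vertex 2.5 4.8 3.4
   vertex 2.4 1.3 5.2
   vertex 4.9 5.9 3.3
  endloop
 endfacet
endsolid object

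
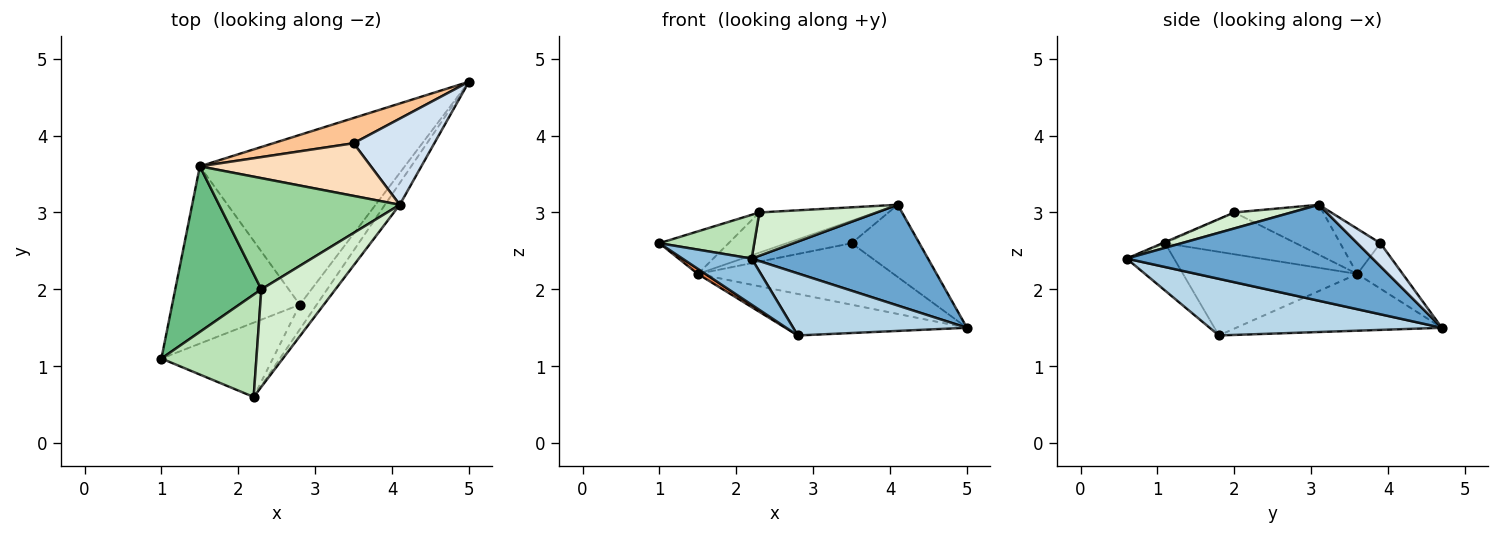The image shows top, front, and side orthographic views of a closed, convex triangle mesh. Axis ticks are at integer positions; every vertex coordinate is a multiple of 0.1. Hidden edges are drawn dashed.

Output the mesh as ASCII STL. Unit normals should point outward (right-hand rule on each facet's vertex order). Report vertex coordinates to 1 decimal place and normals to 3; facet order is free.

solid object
 facet normal 0.806 -0.578 -0.124
  outer loop
   vertex 4.1 3.1 3.1
   vertex 2.2 0.6 2.4
   vertex 5.0 4.7 1.5
  endloop
 endfacet
 facet normal -0.340 -0.496 -0.799
  outer loop
   vertex 2.8 1.8 1.4
   vertex 2.2 0.6 2.4
   vertex 1.0 1.1 2.6
  endloop
 endfacet
 facet normal 0.779 -0.583 -0.232
  outer loop
   vertex 2.8 1.8 1.4
   vertex 5.0 4.7 1.5
   vertex 2.2 0.6 2.4
  endloop
 endfacet
 facet normal 0.214 0.628 0.748
  outer loop
   vertex 3.5 3.9 2.6
   vertex 4.1 3.1 3.1
   vertex 5.0 4.7 1.5
  endloop
 endfacet
 facet normal -0.548 -0.024 -0.836
  outer loop
   vertex 1.5 3.6 2.2
   vertex 2.8 1.8 1.4
   vertex 1.0 1.1 2.6
  endloop
 endfacet
 facet normal -0.260 0.229 -0.938
  outer loop
   vertex 1.5 3.6 2.2
   vertex 5.0 4.7 1.5
   vertex 2.8 1.8 1.4
  endloop
 endfacet
 facet normal -0.210 0.904 0.371
  outer loop
   vertex 1.5 3.6 2.2
   vertex 3.5 3.9 2.6
   vertex 5.0 4.7 1.5
  endloop
 endfacet
 facet normal -0.236 0.382 0.894
  outer loop
   vertex 1.5 3.6 2.2
   vertex 4.1 3.1 3.1
   vertex 3.5 3.9 2.6
  endloop
 endfacet
 facet normal -0.426 0.225 0.876
  outer loop
   vertex 2.3 2.0 3.0
   vertex 1.5 3.6 2.2
   vertex 1.0 1.1 2.6
  endloop
 endfacet
 facet normal -0.252 0.329 0.910
  outer loop
   vertex 2.3 2.0 3.0
   vertex 4.1 3.1 3.1
   vertex 1.5 3.6 2.2
  endloop
 endfacet
 facet normal -0.011 -0.393 0.919
  outer loop
   vertex 2.3 2.0 3.0
   vertex 1.0 1.1 2.6
   vertex 2.2 0.6 2.4
  endloop
 endfacet
 facet normal 0.193 -0.398 0.897
  outer loop
   vertex 2.3 2.0 3.0
   vertex 2.2 0.6 2.4
   vertex 4.1 3.1 3.1
  endloop
 endfacet
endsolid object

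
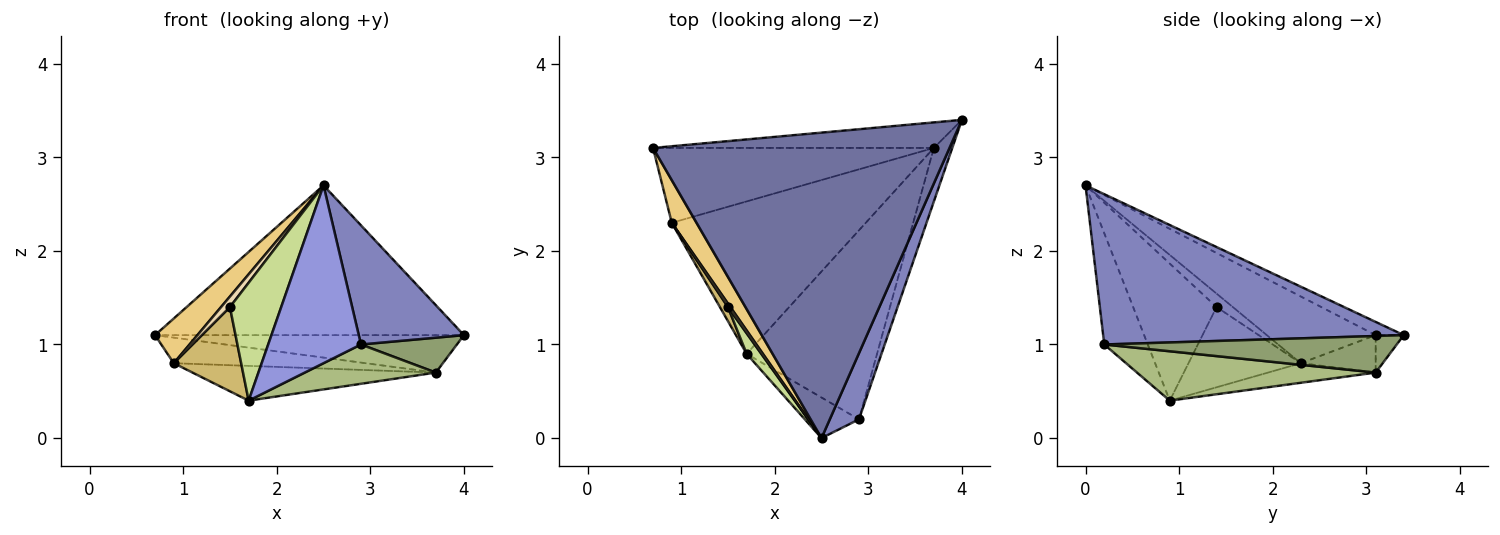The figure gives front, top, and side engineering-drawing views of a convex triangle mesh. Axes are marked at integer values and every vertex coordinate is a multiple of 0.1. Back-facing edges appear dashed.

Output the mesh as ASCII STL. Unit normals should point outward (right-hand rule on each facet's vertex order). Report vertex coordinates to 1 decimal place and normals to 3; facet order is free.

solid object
 facet normal -0.040 0.440 0.897
  outer loop
   vertex 2.5 0.0 2.7
   vertex 4.0 3.4 1.1
   vertex 0.7 3.1 1.1
  endloop
 endfacet
 facet normal 0.928 -0.325 0.180
  outer loop
   vertex 2.9 0.2 1.0
   vertex 4.0 3.4 1.1
   vertex 2.5 0.0 2.7
  endloop
 endfacet
 facet normal -0.416 -0.887 -0.202
  outer loop
   vertex 2.9 0.2 1.0
   vertex 2.5 0.0 2.7
   vertex 1.7 0.9 0.4
  endloop
 endfacet
 facet normal -0.075 0.824 -0.562
  outer loop
   vertex 3.7 3.1 0.7
   vertex 0.7 3.1 1.1
   vertex 4.0 3.4 1.1
  endloop
 endfacet
 facet normal 0.857 -0.281 -0.432
  outer loop
   vertex 3.7 3.1 0.7
   vertex 4.0 3.4 1.1
   vertex 2.9 0.2 1.0
  endloop
 endfacet
 facet normal 0.348 -0.191 -0.918
  outer loop
   vertex 3.7 3.1 0.7
   vertex 2.9 0.2 1.0
   vertex 1.7 0.9 0.4
  endloop
 endfacet
 facet normal -0.848 -0.521 0.091
  outer loop
   vertex 1.5 1.4 1.4
   vertex 1.7 0.9 0.4
   vertex 2.5 0.0 2.7
  endloop
 endfacet
 facet normal -0.125 0.321 -0.939
  outer loop
   vertex 0.9 2.3 0.8
   vertex 0.7 3.1 1.1
   vertex 3.7 3.1 0.7
  endloop
 endfacet
 facet normal -0.098 0.221 -0.970
  outer loop
   vertex 0.9 2.3 0.8
   vertex 3.7 3.1 0.7
   vertex 1.7 0.9 0.4
  endloop
 endfacet
 facet normal -0.854 -0.513 0.085
  outer loop
   vertex 0.9 2.3 0.8
   vertex 1.7 0.9 0.4
   vertex 1.5 1.4 1.4
  endloop
 endfacet
 facet normal -0.881 -0.343 0.327
  outer loop
   vertex 0.9 2.3 0.8
   vertex 2.5 0.0 2.7
   vertex 0.7 3.1 1.1
  endloop
 endfacet
 facet normal -0.867 -0.473 0.158
  outer loop
   vertex 0.9 2.3 0.8
   vertex 1.5 1.4 1.4
   vertex 2.5 0.0 2.7
  endloop
 endfacet
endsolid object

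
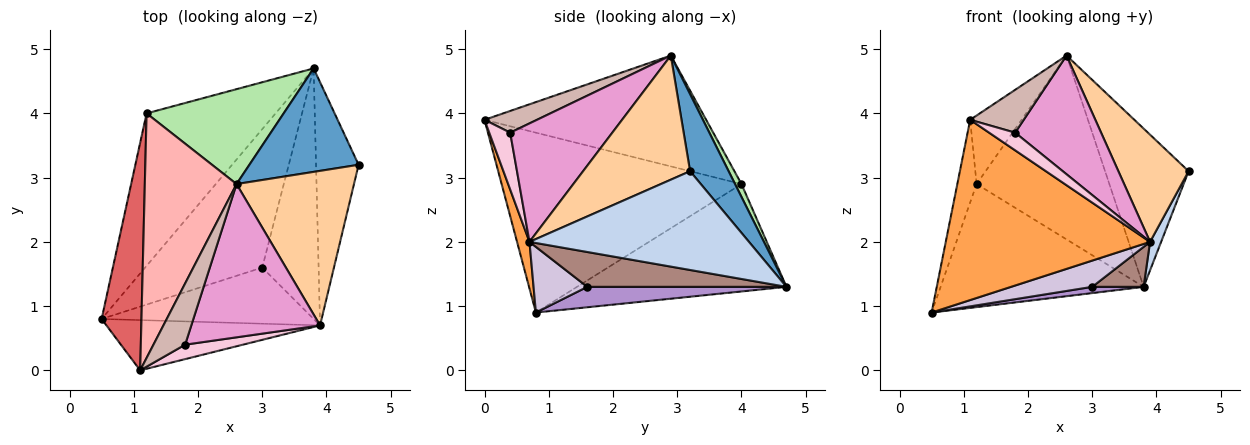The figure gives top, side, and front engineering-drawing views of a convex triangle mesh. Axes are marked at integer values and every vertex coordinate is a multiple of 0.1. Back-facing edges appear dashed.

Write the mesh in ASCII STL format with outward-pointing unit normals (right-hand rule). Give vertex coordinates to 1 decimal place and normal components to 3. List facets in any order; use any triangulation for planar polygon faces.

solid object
 facet normal 0.360 0.781 0.510
  outer loop
   vertex 2.6 2.9 4.9
   vertex 4.5 3.2 3.1
   vertex 3.8 4.7 1.3
  endloop
 endfacet
 facet normal 0.917 -0.046 -0.395
  outer loop
   vertex 3.9 0.7 2.0
   vertex 3.8 4.7 1.3
   vertex 4.5 3.2 3.1
  endloop
 endfacet
 facet normal 0.058 -0.962 -0.268
  outer loop
   vertex 3.9 0.7 2.0
   vertex 1.1 0.0 3.9
   vertex 0.5 0.8 0.9
  endloop
 endfacet
 facet normal 0.656 -0.430 0.620
  outer loop
   vertex 3.9 0.7 2.0
   vertex 4.5 3.2 3.1
   vertex 2.6 2.9 4.9
  endloop
 endfacet
 facet normal -0.544 0.527 -0.653
  outer loop
   vertex 1.2 4.0 2.9
   vertex 3.8 4.7 1.3
   vertex 0.5 0.8 0.9
  endloop
 endfacet
 facet normal 0.043 0.888 0.458
  outer loop
   vertex 1.2 4.0 2.9
   vertex 2.6 2.9 4.9
   vertex 3.8 4.7 1.3
  endloop
 endfacet
 facet normal -0.973 0.078 0.216
  outer loop
   vertex 1.2 4.0 2.9
   vertex 0.5 0.8 0.9
   vertex 1.1 0.0 3.9
  endloop
 endfacet
 facet normal -0.758 0.176 0.628
  outer loop
   vertex 1.2 4.0 2.9
   vertex 1.1 0.0 3.9
   vertex 2.6 2.9 4.9
  endloop
 endfacet
 facet normal 0.172 -0.044 -0.984
  outer loop
   vertex 3.0 1.6 1.3
   vertex 0.5 0.8 0.9
   vertex 3.8 4.7 1.3
  endloop
 endfacet
 facet normal 0.270 -0.408 -0.872
  outer loop
   vertex 3.0 1.6 1.3
   vertex 3.9 0.7 2.0
   vertex 0.5 0.8 0.9
  endloop
 endfacet
 facet normal 0.521 -0.134 -0.843
  outer loop
   vertex 3.0 1.6 1.3
   vertex 3.8 4.7 1.3
   vertex 3.9 0.7 2.0
  endloop
 endfacet
 facet normal 0.490 -0.500 0.715
  outer loop
   vertex 1.8 0.4 3.7
   vertex 2.6 2.9 4.9
   vertex 1.1 0.0 3.9
  endloop
 endfacet
 facet normal 0.588 -0.495 0.639
  outer loop
   vertex 1.8 0.4 3.7
   vertex 3.9 0.7 2.0
   vertex 2.6 2.9 4.9
  endloop
 endfacet
 facet normal 0.529 -0.657 0.537
  outer loop
   vertex 1.8 0.4 3.7
   vertex 1.1 0.0 3.9
   vertex 3.9 0.7 2.0
  endloop
 endfacet
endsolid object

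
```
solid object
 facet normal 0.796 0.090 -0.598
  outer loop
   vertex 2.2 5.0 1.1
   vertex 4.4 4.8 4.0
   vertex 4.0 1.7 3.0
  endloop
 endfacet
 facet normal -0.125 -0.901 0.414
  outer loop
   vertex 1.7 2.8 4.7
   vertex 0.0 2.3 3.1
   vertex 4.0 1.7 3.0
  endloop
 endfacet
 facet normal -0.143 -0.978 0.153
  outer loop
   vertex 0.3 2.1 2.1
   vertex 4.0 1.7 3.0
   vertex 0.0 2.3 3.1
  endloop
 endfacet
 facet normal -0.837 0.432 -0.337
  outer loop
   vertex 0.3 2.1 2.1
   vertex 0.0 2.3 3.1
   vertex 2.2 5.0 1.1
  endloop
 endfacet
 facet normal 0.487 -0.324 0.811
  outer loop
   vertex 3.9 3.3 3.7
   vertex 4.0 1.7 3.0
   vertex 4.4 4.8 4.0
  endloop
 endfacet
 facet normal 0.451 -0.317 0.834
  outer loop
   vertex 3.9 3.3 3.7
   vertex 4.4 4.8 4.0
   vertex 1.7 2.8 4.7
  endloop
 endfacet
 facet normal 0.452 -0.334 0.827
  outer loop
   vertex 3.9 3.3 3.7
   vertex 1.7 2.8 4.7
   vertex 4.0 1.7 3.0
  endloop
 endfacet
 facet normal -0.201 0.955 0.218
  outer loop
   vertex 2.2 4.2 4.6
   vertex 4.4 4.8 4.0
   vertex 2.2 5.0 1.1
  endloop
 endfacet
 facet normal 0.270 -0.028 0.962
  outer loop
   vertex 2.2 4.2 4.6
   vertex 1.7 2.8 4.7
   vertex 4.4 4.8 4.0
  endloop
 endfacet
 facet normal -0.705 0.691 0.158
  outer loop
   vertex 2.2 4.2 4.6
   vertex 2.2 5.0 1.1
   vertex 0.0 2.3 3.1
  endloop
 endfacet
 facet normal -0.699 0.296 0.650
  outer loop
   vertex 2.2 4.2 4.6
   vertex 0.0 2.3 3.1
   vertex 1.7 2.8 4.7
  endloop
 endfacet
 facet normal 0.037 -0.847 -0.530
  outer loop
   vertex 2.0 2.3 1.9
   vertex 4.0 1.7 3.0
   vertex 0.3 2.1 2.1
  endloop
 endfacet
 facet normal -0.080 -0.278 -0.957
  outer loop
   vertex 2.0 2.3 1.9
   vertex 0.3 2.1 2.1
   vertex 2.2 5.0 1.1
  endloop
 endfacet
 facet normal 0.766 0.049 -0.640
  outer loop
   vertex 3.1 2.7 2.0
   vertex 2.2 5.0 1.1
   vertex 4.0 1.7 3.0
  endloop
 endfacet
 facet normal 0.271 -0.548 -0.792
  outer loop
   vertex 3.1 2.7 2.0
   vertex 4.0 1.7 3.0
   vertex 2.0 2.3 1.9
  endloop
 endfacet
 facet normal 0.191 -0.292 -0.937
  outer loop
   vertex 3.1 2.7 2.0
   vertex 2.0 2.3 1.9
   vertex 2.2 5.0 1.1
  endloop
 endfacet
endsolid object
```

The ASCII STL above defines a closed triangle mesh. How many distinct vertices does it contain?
10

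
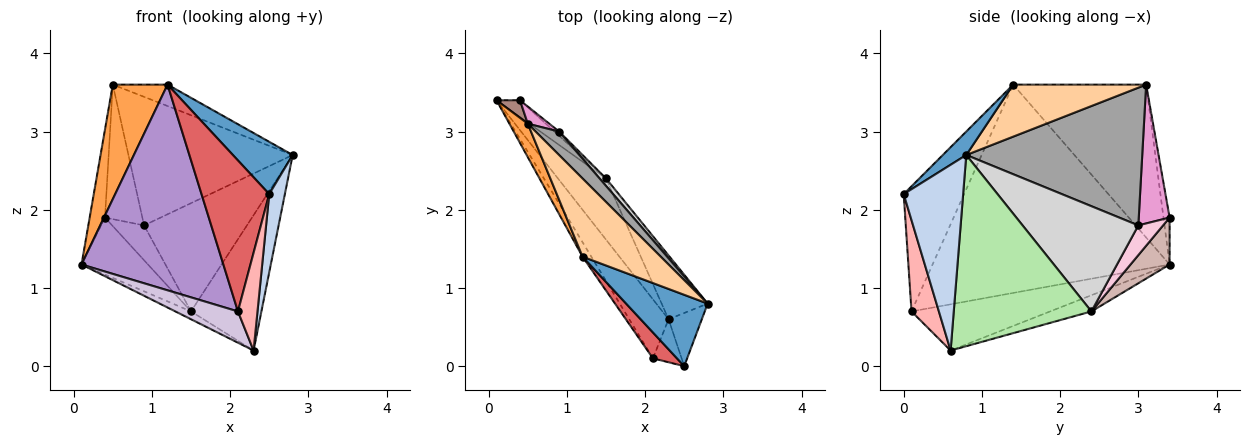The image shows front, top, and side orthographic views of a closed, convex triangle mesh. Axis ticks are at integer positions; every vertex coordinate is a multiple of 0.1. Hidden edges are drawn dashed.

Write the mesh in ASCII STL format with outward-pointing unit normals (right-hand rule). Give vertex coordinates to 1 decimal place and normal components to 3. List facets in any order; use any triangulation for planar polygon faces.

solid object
 facet normal 0.226 -0.576 0.786
  outer loop
   vertex 1.2 1.4 3.6
   vertex 2.5 0.0 2.2
   vertex 2.8 0.8 2.7
  endloop
 endfacet
 facet normal 0.953 -0.251 -0.171
  outer loop
   vertex 2.3 0.6 0.2
   vertex 2.8 0.8 2.7
   vertex 2.5 0.0 2.2
  endloop
 endfacet
 facet normal -0.919 -0.378 0.110
  outer loop
   vertex 0.5 3.1 3.6
   vertex 0.1 3.4 1.3
   vertex 1.2 1.4 3.6
  endloop
 endfacet
 facet normal 0.540 0.222 0.812
  outer loop
   vertex 0.5 3.1 3.6
   vertex 1.2 1.4 3.6
   vertex 2.8 0.8 2.7
  endloop
 endfacet
 facet normal -0.317 0.120 -0.941
  outer loop
   vertex 1.5 2.4 0.7
   vertex 2.3 0.6 0.2
   vertex 0.1 3.4 1.3
  endloop
 endfacet
 facet normal 0.871 0.445 -0.210
  outer loop
   vertex 1.5 2.4 0.7
   vertex 2.8 0.8 2.7
   vertex 2.3 0.6 0.2
  endloop
 endfacet
 facet normal -0.660 -0.740 0.127
  outer loop
   vertex 2.1 0.1 0.7
   vertex 2.5 0.0 2.2
   vertex 1.2 1.4 3.6
  endloop
 endfacet
 facet normal 0.788 -0.563 -0.248
  outer loop
   vertex 2.1 0.1 0.7
   vertex 2.3 0.6 0.2
   vertex 2.5 0.0 2.2
  endloop
 endfacet
 facet normal -0.858 -0.513 -0.036
  outer loop
   vertex 2.1 0.1 0.7
   vertex 1.2 1.4 3.6
   vertex 0.1 3.4 1.3
  endloop
 endfacet
 facet normal -0.720 -0.325 -0.613
  outer loop
   vertex 2.1 0.1 0.7
   vertex 0.1 3.4 1.3
   vertex 2.3 0.6 0.2
  endloop
 endfacet
 facet normal -0.365 0.913 0.183
  outer loop
   vertex 0.4 3.4 1.9
   vertex 0.1 3.4 1.3
   vertex 0.5 3.1 3.6
  endloop
 endfacet
 facet normal 0.491 0.836 -0.246
  outer loop
   vertex 0.4 3.4 1.9
   vertex 1.5 2.4 0.7
   vertex 0.1 3.4 1.3
  endloop
 endfacet
 facet normal 0.634 0.767 0.098
  outer loop
   vertex 0.9 3.0 1.8
   vertex 0.4 3.4 1.9
   vertex 0.5 3.1 3.6
  endloop
 endfacet
 facet normal 0.610 0.787 -0.096
  outer loop
   vertex 0.9 3.0 1.8
   vertex 1.5 2.4 0.7
   vertex 0.4 3.4 1.9
  endloop
 endfacet
 facet normal 0.725 0.677 0.124
  outer loop
   vertex 0.9 3.0 1.8
   vertex 0.5 3.1 3.6
   vertex 2.8 0.8 2.7
  endloop
 endfacet
 facet normal 0.747 0.664 0.045
  outer loop
   vertex 0.9 3.0 1.8
   vertex 2.8 0.8 2.7
   vertex 1.5 2.4 0.7
  endloop
 endfacet
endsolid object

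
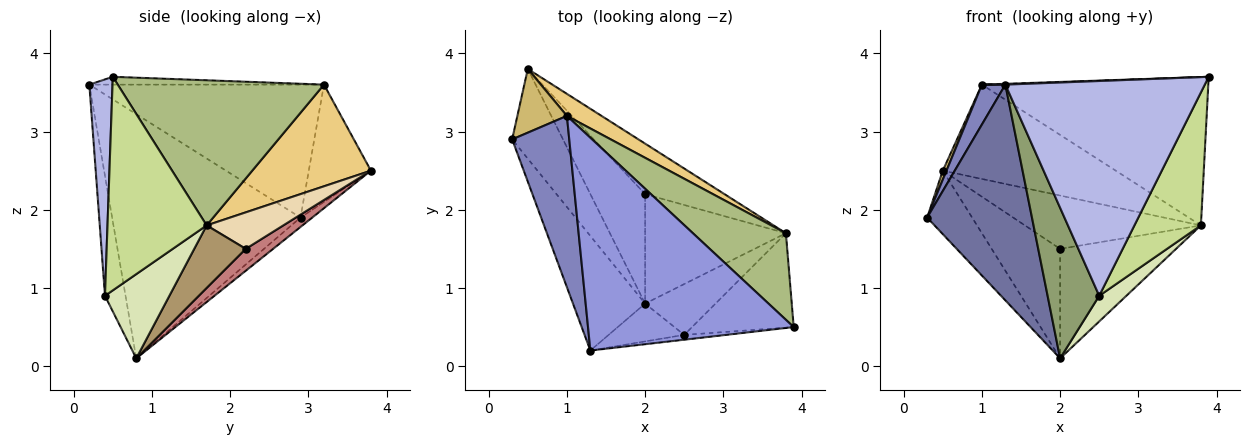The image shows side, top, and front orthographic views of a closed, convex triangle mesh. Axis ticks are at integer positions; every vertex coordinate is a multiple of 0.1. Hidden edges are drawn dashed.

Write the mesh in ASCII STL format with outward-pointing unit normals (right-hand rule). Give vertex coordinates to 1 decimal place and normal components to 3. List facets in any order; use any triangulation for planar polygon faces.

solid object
 facet normal -0.846 -0.471 -0.250
  outer loop
   vertex 2.0 0.8 0.1
   vertex 1.3 0.2 3.6
   vertex 0.3 2.9 1.9
  endloop
 endfacet
 facet normal -0.915 -0.092 0.393
  outer loop
   vertex 1.0 3.2 3.6
   vertex 0.3 2.9 1.9
   vertex 1.3 0.2 3.6
  endloop
 endfacet
 facet normal -0.038 -0.004 0.999
  outer loop
   vertex 1.0 3.2 3.6
   vertex 1.3 0.2 3.6
   vertex 3.9 0.5 3.7
  endloop
 endfacet
 facet normal 0.115 -0.993 -0.022
  outer loop
   vertex 2.5 0.4 0.9
   vertex 3.9 0.5 3.7
   vertex 1.3 0.2 3.6
  endloop
 endfacet
 facet normal -0.360 -0.905 -0.227
  outer loop
   vertex 2.5 0.4 0.9
   vertex 1.3 0.2 3.6
   vertex 2.0 0.8 0.1
  endloop
 endfacet
 facet normal 0.618 0.679 0.396
  outer loop
   vertex 3.8 1.7 1.8
   vertex 1.0 3.2 3.6
   vertex 3.9 0.5 3.7
  endloop
 endfacet
 facet normal 0.772 -0.518 -0.368
  outer loop
   vertex 3.8 1.7 1.8
   vertex 3.9 0.5 3.7
   vertex 2.5 0.4 0.9
  endloop
 endfacet
 facet normal 0.730 -0.308 -0.610
  outer loop
   vertex 3.8 1.7 1.8
   vertex 2.5 0.4 0.9
   vertex 2.0 0.8 0.1
  endloop
 endfacet
 facet normal 0.300 0.675 -0.675
  outer loop
   vertex 2.0 2.2 1.5
   vertex 3.8 1.7 1.8
   vertex 2.0 0.8 0.1
  endloop
 endfacet
 facet normal -0.920 -0.055 0.388
  outer loop
   vertex 0.5 3.8 2.5
   vertex 0.3 2.9 1.9
   vertex 1.0 3.2 3.6
  endloop
 endfacet
 facet normal 0.555 0.810 0.189
  outer loop
   vertex 0.5 3.8 2.5
   vertex 1.0 3.2 3.6
   vertex 3.8 1.7 1.8
  endloop
 endfacet
 facet normal 0.302 0.692 -0.655
  outer loop
   vertex 0.5 3.8 2.5
   vertex 3.8 1.7 1.8
   vertex 2.0 2.2 1.5
  endloop
 endfacet
 facet normal -0.149 0.571 -0.807
  outer loop
   vertex 0.5 3.8 2.5
   vertex 2.0 0.8 0.1
   vertex 0.3 2.9 1.9
  endloop
 endfacet
 facet normal 0.272 0.680 -0.680
  outer loop
   vertex 0.5 3.8 2.5
   vertex 2.0 2.2 1.5
   vertex 2.0 0.8 0.1
  endloop
 endfacet
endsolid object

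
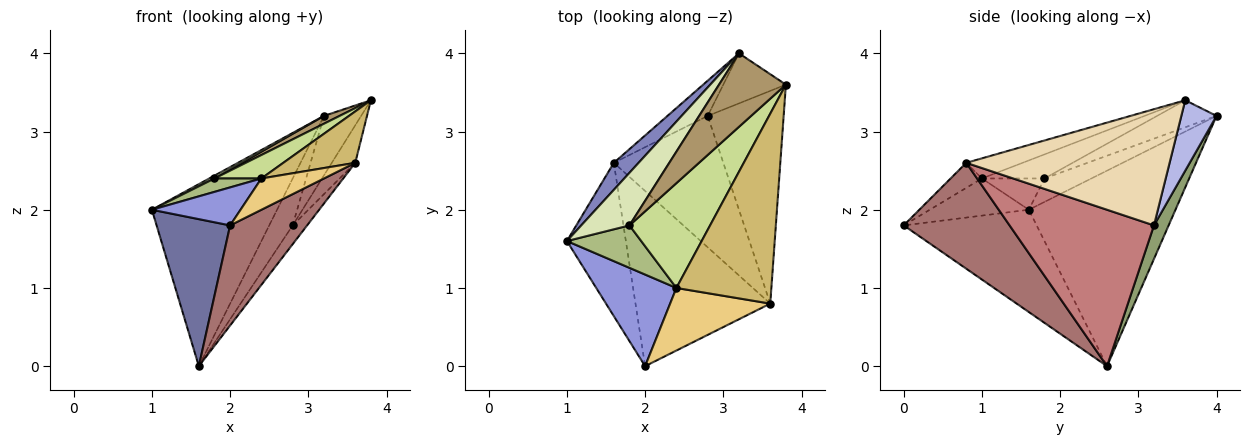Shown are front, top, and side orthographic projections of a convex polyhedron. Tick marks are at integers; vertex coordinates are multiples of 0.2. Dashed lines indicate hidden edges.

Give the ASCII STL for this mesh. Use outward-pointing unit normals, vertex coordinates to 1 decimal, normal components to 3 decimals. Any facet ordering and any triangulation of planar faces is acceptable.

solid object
 facet normal -0.781 -0.432 -0.450
  outer loop
   vertex 1.6 2.6 0.0
   vertex 2.0 0.0 1.8
   vertex 1.0 1.6 2.0
  endloop
 endfacet
 facet normal -0.757 0.646 0.096
  outer loop
   vertex 3.2 4.0 3.2
   vertex 1.6 2.6 0.0
   vertex 1.0 1.6 2.0
  endloop
 endfacet
 facet normal -0.394 -0.352 0.849
  outer loop
   vertex 2.4 1.0 2.4
   vertex 1.0 1.6 2.0
   vertex 2.0 0.0 1.8
  endloop
 endfacet
 facet normal 0.587 0.619 -0.522
  outer loop
   vertex 2.8 3.2 1.8
   vertex 3.2 4.0 3.2
   vertex 3.8 3.6 3.4
  endloop
 endfacet
 facet normal 0.447 0.716 -0.537
  outer loop
   vertex 2.8 3.2 1.8
   vertex 1.6 2.6 0.0
   vertex 3.2 4.0 3.2
  endloop
 endfacet
 facet normal -0.373 -0.279 0.885
  outer loop
   vertex 1.8 1.8 2.4
   vertex 1.0 1.6 2.0
   vertex 2.4 1.0 2.4
  endloop
 endfacet
 facet normal -0.280 -0.210 0.937
  outer loop
   vertex 1.8 1.8 2.4
   vertex 2.4 1.0 2.4
   vertex 3.8 3.6 3.4
  endloop
 endfacet
 facet normal -0.437 -0.049 0.898
  outer loop
   vertex 1.8 1.8 2.4
   vertex 3.2 4.0 3.2
   vertex 1.0 1.6 2.0
  endloop
 endfacet
 facet normal -0.373 -0.098 0.923
  outer loop
   vertex 1.8 1.8 2.4
   vertex 3.8 3.6 3.4
   vertex 3.2 4.0 3.2
  endloop
 endfacet
 facet normal -0.200 -0.256 0.946
  outer loop
   vertex 3.6 0.8 2.6
   vertex 3.8 3.6 3.4
   vertex 2.4 1.0 2.4
  endloop
 endfacet
 facet normal -0.218 -0.436 0.873
  outer loop
   vertex 3.6 0.8 2.6
   vertex 2.4 1.0 2.4
   vertex 2.0 0.0 1.8
  endloop
 endfacet
 facet normal 0.833 0.096 -0.545
  outer loop
   vertex 3.6 0.8 2.6
   vertex 2.8 3.2 1.8
   vertex 3.8 3.6 3.4
  endloop
 endfacet
 facet normal 0.564 -0.410 -0.717
  outer loop
   vertex 3.6 0.8 2.6
   vertex 2.0 0.0 1.8
   vertex 1.6 2.6 0.0
  endloop
 endfacet
 facet normal 0.816 0.082 -0.572
  outer loop
   vertex 3.6 0.8 2.6
   vertex 1.6 2.6 0.0
   vertex 2.8 3.2 1.8
  endloop
 endfacet
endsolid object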